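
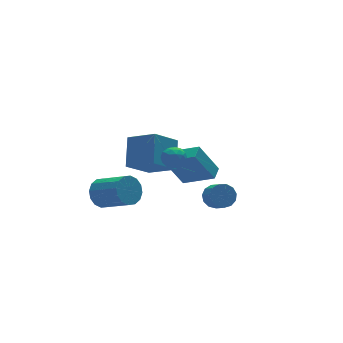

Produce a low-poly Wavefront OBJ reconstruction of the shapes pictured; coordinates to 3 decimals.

v -2.231 2.26 -1.744
v -1.353 0.857 -0.94
v -3.759 1.991 -0.547
v -2.881 0.587 0.257
v -1.439 3.493 -0.457
v -0.561 2.089 0.347
v -2.967 3.223 0.74
v -2.089 1.82 1.544
v 1.189 1.04 -4.149
v 1.613 1.417 -3.599
v 1.574 0.557 -2.98
v 1.151 0.18 -3.531
v 1.185 1.501 -3.508
v 1.146 0.641 -2.889
v 0.759 1.44 -3.621
v 0.72 0.579 -3.002
v 0.47 1.251 -3.901
v 0.431 0.391 -3.283
v 0.409 0.995 -4.261
v 0.37 0.135 -3.642
v 0.596 0.754 -4.584
v 0.557 -0.106 -3.966
v 0.971 0.603 -4.77
v 0.932 -0.257 -4.152
v 1.416 0.592 -4.759
v 1.377 -0.269 -4.141
v 1.789 0.722 -4.554
v 1.75 -0.138 -3.936
v 1.971 0.953 -4.22
v 1.933 0.093 -3.602
v 1.906 1.212 -3.864
v 1.867 0.352 -3.246
v -3.407 -2.284 3.146
v -3.016 -2.852 3.219
v -4.304 -2.928 2.941
v -3.913 -3.496 3.014
v -4.055 -3.1 3.565
v -3.501 -2.702 3.692
v -3.819 -3.078 2.468
v -3.265 -2.68 2.595
v -3.271 -3.343 2.8
v -3.416 -3.357 3.478
v -3.904 -2.423 2.682
v -4.049 -2.437 3.36
v -3.133 -2.512 3.201
v -4.187 -3.268 2.959
v -4.271 -3.035 3.284
v -4.041 -3.37 3.326
v -3.418 -2.423 3.479
v -3.188 -2.757 3.522
v -3.799 -2.903 3.725
v -4.132 -3.023 2.638
v -3.902 -3.357 2.681
v -3.279 -2.41 2.834
v -3.049 -2.745 2.876
v -3.521 -2.877 2.435
v -3.053 -3.134 2.997
v -3.58 -3.513 2.876
v -3.525 -3.267 2.555
v -3.199 -3.033 2.63
v -3.138 -3.142 3.396
v -3.665 -3.521 3.275
v -3.749 -3.288 3.599
v -3.423 -3.054 3.674
v -3.288 -3.431 3.149
v -3.655 -2.259 2.885
v -4.182 -2.638 2.764
v -3.897 -2.726 2.486
v -3.571 -2.492 2.561
v -3.74 -2.267 3.284
v -4.267 -2.646 3.163
v -4.121 -2.747 3.53
v -3.795 -2.513 3.605
v -4.032 -2.349 3.011
v 0.216 2.843 -3.84
v -0.793 3.241 -1.949
v 0.839 3.444 -3.634
v -0.17 3.842 -1.743
v 1.33 1.378 -2.937
v 0.321 1.776 -1.046
v 1.953 1.979 -2.731
v 0.944 2.377 -0.84
v -3.876 4.526 -4.234
v -3.127 5.068 -3.909
v -2.355 3.395 -2.901
v -3.104 2.854 -3.226
v -3.487 5.116 -3.555
v -2.715 3.443 -2.547
v -3.951 5.005 -3.382
v -3.179 3.333 -2.374
v -4.395 4.766 -3.438
v -3.623 3.094 -2.43
v -4.7 4.463 -3.707
v -3.928 2.791 -2.699
v -4.784 4.177 -4.117
v -4.012 2.505 -3.109
v -4.625 3.985 -4.559
v -3.853 2.312 -3.551
v -4.265 3.937 -4.913
v -3.493 2.264 -3.905
v -3.801 4.047 -5.086
v -3.029 2.375 -4.078
v -3.357 4.286 -5.03
v -2.585 2.614 -4.022
v -3.052 4.589 -4.761
v -2.28 2.917 -3.753
v -2.968 4.875 -4.351
v -2.196 3.203 -3.343
f 2 4 1
f 5 2 1
f 1 4 3
f 3 5 1
f 2 8 4
f 6 2 5
f 6 8 2
f 4 8 3
f 7 5 3
f 3 8 7
f 7 6 5
f 8 6 7
f 10 9 13
f 10 13 11
f 11 13 14
f 11 14 12
f 13 9 15
f 13 15 14
f 14 15 16
f 14 16 12
f 15 9 17
f 15 17 16
f 16 17 18
f 16 18 12
f 17 9 19
f 17 19 18
f 18 19 20
f 18 20 12
f 19 9 21
f 19 21 20
f 20 21 22
f 20 22 12
f 21 9 23
f 21 23 22
f 22 23 24
f 22 24 12
f 23 9 25
f 23 25 24
f 24 25 26
f 24 26 12
f 25 9 27
f 25 27 26
f 26 27 28
f 26 28 12
f 27 9 29
f 27 29 28
f 28 29 30
f 28 30 12
f 29 9 31
f 29 31 30
f 30 31 32
f 30 32 12
f 31 9 10
f 31 10 32
f 32 10 11
f 32 11 12
f 33 70 49
f 70 44 73
f 49 73 38
f 70 73 49
f 33 49 45
f 49 38 50
f 45 50 34
f 49 50 45
f 33 45 54
f 45 34 55
f 54 55 40
f 45 55 54
f 33 54 66
f 54 40 69
f 66 69 43
f 54 69 66
f 33 66 70
f 66 43 74
f 70 74 44
f 66 74 70
f 34 50 61
f 50 38 64
f 61 64 42
f 50 64 61
f 38 73 51
f 73 44 72
f 51 72 37
f 73 72 51
f 44 74 71
f 74 43 67
f 71 67 35
f 74 67 71
f 43 69 68
f 69 40 56
f 68 56 39
f 69 56 68
f 40 55 60
f 55 34 57
f 60 57 41
f 55 57 60
f 36 62 48
f 62 42 63
f 48 63 37
f 62 63 48
f 36 48 46
f 48 37 47
f 46 47 35
f 48 47 46
f 36 46 53
f 46 35 52
f 53 52 39
f 46 52 53
f 36 53 58
f 53 39 59
f 58 59 41
f 53 59 58
f 36 58 62
f 58 41 65
f 62 65 42
f 58 65 62
f 37 63 51
f 63 42 64
f 51 64 38
f 63 64 51
f 35 47 71
f 47 37 72
f 71 72 44
f 47 72 71
f 39 52 68
f 52 35 67
f 68 67 43
f 52 67 68
f 41 59 60
f 59 39 56
f 60 56 40
f 59 56 60
f 42 65 61
f 65 41 57
f 61 57 34
f 65 57 61
f 76 78 75
f 79 76 75
f 75 78 77
f 77 79 75
f 76 82 78
f 80 76 79
f 80 82 76
f 78 82 77
f 81 79 77
f 77 82 81
f 81 80 79
f 82 80 81
f 84 83 87
f 84 87 85
f 85 87 88
f 85 88 86
f 87 83 89
f 87 89 88
f 88 89 90
f 88 90 86
f 89 83 91
f 89 91 90
f 90 91 92
f 90 92 86
f 91 83 93
f 91 93 92
f 92 93 94
f 92 94 86
f 93 83 95
f 93 95 94
f 94 95 96
f 94 96 86
f 95 83 97
f 95 97 96
f 96 97 98
f 96 98 86
f 97 83 99
f 97 99 98
f 98 99 100
f 98 100 86
f 99 83 101
f 99 101 100
f 100 101 102
f 100 102 86
f 101 83 103
f 101 103 102
f 102 103 104
f 102 104 86
f 103 83 105
f 103 105 104
f 104 105 106
f 104 106 86
f 105 83 107
f 105 107 106
f 106 107 108
f 106 108 86
f 107 83 84
f 107 84 108
f 108 84 85
f 108 85 86



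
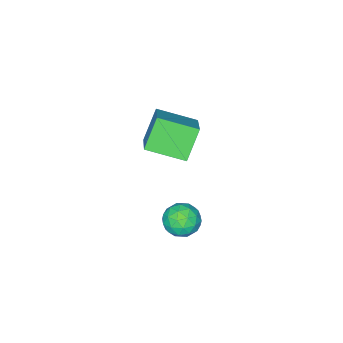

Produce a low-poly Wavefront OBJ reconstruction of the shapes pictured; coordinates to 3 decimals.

v 1.99 -1.662 -1.722
v 2.581 -1.511 -2.346
v 1.899 -3.009 -2.134
v 2.49 -2.858 -2.758
v 2.729 -2.849 -1.919
v 2.786 -2.016 -1.664
v 1.694 -2.504 -2.816
v 1.751 -1.671 -2.561
v 2.398 -2.031 -3.022
v 3.038 -2.244 -2.468
v 1.442 -2.276 -2.012
v 2.082 -2.489 -1.458
v 2.294 -1.468 -1.998
v 2.186 -3.052 -2.482
v 2.327 -3.046 -1.989
v 2.674 -2.958 -2.356
v 2.414 -1.765 -1.597
v 2.761 -1.676 -1.964
v 2.848 -2.463 -1.713
v 1.719 -2.844 -2.516
v 2.066 -2.755 -2.883
v 1.806 -1.562 -2.124
v 2.153 -1.474 -2.491
v 1.632 -2.057 -2.767
v 2.534 -1.685 -2.762
v 2.48 -2.477 -3.004
v 2.012 -2.269 -3.038
v 2.045 -1.78 -2.888
v 2.91 -1.81 -2.436
v 2.856 -2.602 -2.679
v 2.997 -2.597 -2.185
v 3.03 -2.107 -2.036
v 2.802 -2.116 -2.834
v 1.624 -1.918 -1.801
v 1.57 -2.71 -2.044
v 1.45 -2.413 -2.444
v 1.483 -1.923 -2.295
v 2 -2.043 -1.476
v 1.946 -2.835 -1.718
v 2.435 -2.74 -1.592
v 2.468 -2.251 -1.442
v 1.678 -2.404 -1.646
v 1.081 -3.192 0.977
v 0.136 -3.387 2.266
v 2.228 -2.006 1.997
v 1.283 -2.201 3.286
v 2.077 -4.599 1.494
v 1.132 -4.794 2.783
v 3.224 -3.413 2.514
v 2.279 -3.608 3.803
f 1 38 17
f 38 12 41
f 17 41 6
f 38 41 17
f 1 17 13
f 17 6 18
f 13 18 2
f 17 18 13
f 1 13 22
f 13 2 23
f 22 23 8
f 13 23 22
f 1 22 34
f 22 8 37
f 34 37 11
f 22 37 34
f 1 34 38
f 34 11 42
f 38 42 12
f 34 42 38
f 2 18 29
f 18 6 32
f 29 32 10
f 18 32 29
f 6 41 19
f 41 12 40
f 19 40 5
f 41 40 19
f 12 42 39
f 42 11 35
f 39 35 3
f 42 35 39
f 11 37 36
f 37 8 24
f 36 24 7
f 37 24 36
f 8 23 28
f 23 2 25
f 28 25 9
f 23 25 28
f 4 30 16
f 30 10 31
f 16 31 5
f 30 31 16
f 4 16 14
f 16 5 15
f 14 15 3
f 16 15 14
f 4 14 21
f 14 3 20
f 21 20 7
f 14 20 21
f 4 21 26
f 21 7 27
f 26 27 9
f 21 27 26
f 4 26 30
f 26 9 33
f 30 33 10
f 26 33 30
f 5 31 19
f 31 10 32
f 19 32 6
f 31 32 19
f 3 15 39
f 15 5 40
f 39 40 12
f 15 40 39
f 7 20 36
f 20 3 35
f 36 35 11
f 20 35 36
f 9 27 28
f 27 7 24
f 28 24 8
f 27 24 28
f 10 33 29
f 33 9 25
f 29 25 2
f 33 25 29
f 44 46 43
f 47 44 43
f 43 46 45
f 45 47 43
f 44 50 46
f 48 44 47
f 48 50 44
f 46 50 45
f 49 47 45
f 45 50 49
f 49 48 47
f 50 48 49



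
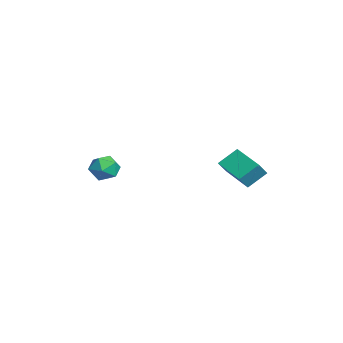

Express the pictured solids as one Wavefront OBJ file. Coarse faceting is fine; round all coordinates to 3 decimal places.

v -0.793 1.365 -0.478
v -0.971 2.267 0.246
v -1.243 1.848 -1.189
v -1.421 2.75 -0.465
v 0.621 2.01 -0.935
v 0.443 2.912 -0.211
v 0.171 2.493 -1.646
v -0.007 3.395 -0.922
v -3.565 -2.513 -1.514
v -3.017 -2.819 -1.002
v -3.843 -3.721 -1.938
v -3.295 -4.027 -1.426
v -3.978 -3.699 -1.141
v -3.806 -2.952 -0.878
v -3.054 -3.588 -2.062
v -2.882 -2.841 -1.799
v -2.702 -3.483 -1.34
v -3.273 -3.552 -0.771
v -3.587 -2.988 -2.169
v -4.158 -3.057 -1.6
f 2 4 1
f 5 2 1
f 1 4 3
f 3 5 1
f 2 8 4
f 6 2 5
f 6 8 2
f 4 8 3
f 7 5 3
f 3 8 7
f 7 6 5
f 8 6 7
f 9 20 14
f 9 14 10
f 9 10 16
f 9 16 19
f 9 19 20
f 10 14 18
f 14 20 13
f 20 19 11
f 19 16 15
f 16 10 17
f 12 18 13
f 12 13 11
f 12 11 15
f 12 15 17
f 12 17 18
f 13 18 14
f 11 13 20
f 15 11 19
f 17 15 16
f 18 17 10



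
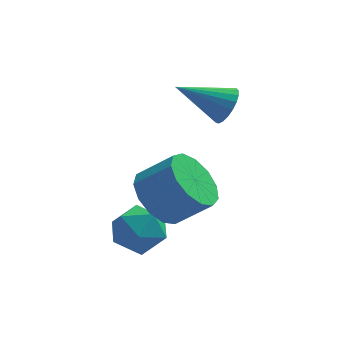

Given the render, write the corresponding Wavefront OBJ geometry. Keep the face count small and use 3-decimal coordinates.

v -0.318 2.465 3.436
v -0.076 2.757 3.888
v -1.582 2.415 4.144
v -0.162 2.94 3.748
v -0.274 3.041 3.555
v -0.394 3.042 3.341
v -0.5 2.943 3.143
v -0.576 2.761 2.996
v -0.606 2.529 2.925
v -0.587 2.285 2.943
v -0.521 2.072 3.046
v -0.42 1.927 3.216
v -0.301 1.875 3.424
v -0.186 1.925 3.635
v -0.093 2.068 3.811
v -0.039 2.28 3.922
v -0.033 2.524 3.949
v -2.455 0.536 0.49
v -2.011 -0.009 0.156
v -2.869 -0.311 1.324
v -2.425 -0.856 0.99
v -2.094 -0.273 1.384
v -1.838 0.251 0.869
v -3.042 -0.571 0.611
v -2.786 -0.047 0.096
v -2.373 -0.693 0.231
v -1.788 -0.509 0.709
v -3.092 0.189 0.771
v -2.507 0.373 1.249
v -2.002 0.286 1.563
v -1.586 -0.215 0.986
v -0.702 -0.348 1.741
v -1.118 0.154 2.317
v -1.442 0.245 0.899
v -0.557 0.112 1.653
v -1.475 0.719 1.022
v -0.591 0.586 1.776
v -1.676 1.055 1.316
v -0.792 0.922 2.071
v -1.981 1.147 1.689
v -1.097 1.014 2.444
v -2.292 0.966 2.022
v -1.408 0.833 2.777
v -2.511 0.569 2.209
v -1.627 0.436 2.964
v -2.569 0.083 2.191
v -1.684 -0.05 2.945
v -2.446 -0.339 1.973
v -1.562 -0.472 2.728
v -2.183 -0.562 1.625
v -1.299 -0.695 2.38
v -1.862 -0.516 1.257
v -0.978 -0.649 2.012
f 2 1 4
f 2 4 3
f 4 1 5
f 4 5 3
f 5 1 6
f 5 6 3
f 6 1 7
f 6 7 3
f 7 1 8
f 7 8 3
f 8 1 9
f 8 9 3
f 9 1 10
f 9 10 3
f 10 1 11
f 10 11 3
f 11 1 12
f 11 12 3
f 12 1 13
f 12 13 3
f 13 1 14
f 13 14 3
f 14 1 15
f 14 15 3
f 15 1 16
f 15 16 3
f 16 1 17
f 16 17 3
f 17 1 2
f 17 2 3
f 18 29 23
f 18 23 19
f 18 19 25
f 18 25 28
f 18 28 29
f 19 23 27
f 23 29 22
f 29 28 20
f 28 25 24
f 25 19 26
f 21 27 22
f 21 22 20
f 21 20 24
f 21 24 26
f 21 26 27
f 22 27 23
f 20 22 29
f 24 20 28
f 26 24 25
f 27 26 19
f 31 30 34
f 31 34 32
f 32 34 35
f 32 35 33
f 34 30 36
f 34 36 35
f 35 36 37
f 35 37 33
f 36 30 38
f 36 38 37
f 37 38 39
f 37 39 33
f 38 30 40
f 38 40 39
f 39 40 41
f 39 41 33
f 40 30 42
f 40 42 41
f 41 42 43
f 41 43 33
f 42 30 44
f 42 44 43
f 43 44 45
f 43 45 33
f 44 30 46
f 44 46 45
f 45 46 47
f 45 47 33
f 46 30 48
f 46 48 47
f 47 48 49
f 47 49 33
f 48 30 50
f 48 50 49
f 49 50 51
f 49 51 33
f 50 30 52
f 50 52 51
f 51 52 53
f 51 53 33
f 52 30 31
f 52 31 53
f 53 31 32
f 53 32 33



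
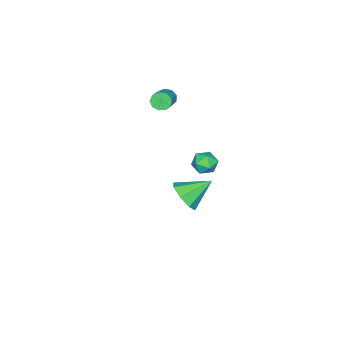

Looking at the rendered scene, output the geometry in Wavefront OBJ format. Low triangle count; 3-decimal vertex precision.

v -3.439 0.074 -3.017
v -2.719 0.014 -3.083
v -3.561 -1.054 -3.317
v -2.841 -1.114 -3.383
v -3.139 -1.023 -2.727
v -3.064 -0.325 -2.542
v -3.216 -0.715 -3.858
v -3.141 -0.017 -3.673
v -2.582 -0.473 -3.603
v -2.533 -0.664 -2.904
v -3.747 -0.376 -3.496
v -3.698 -0.567 -2.797
v -3.697 -3.074 0.229
v -3.392 -3.376 -0.099
v -2.217 -2.928 0.583
v -2.523 -2.626 0.911
v -3.437 -3.038 -0.243
v -2.262 -2.59 0.439
v -3.603 -2.718 -0.166
v -2.429 -2.27 0.516
v -3.814 -2.564 0.095
v -2.64 -2.116 0.778
v -3.97 -2.649 0.419
v -2.796 -2.201 1.102
v -3.998 -2.932 0.654
v -2.824 -2.484 1.336
v -3.886 -3.282 0.69
v -2.711 -2.834 1.372
v -3.685 -3.535 0.51
v -2.51 -3.087 1.192
v -3.49 -3.572 0.199
v -2.315 -3.124 0.881
v 3.15 2.193 0.071
v 3.821 2.406 0.599
v 2.23 3.067 0.889
v 3.759 2.828 0.078
v 3.34 2.878 -0.447
v 2.81 2.526 -0.669
v 2.479 1.979 -0.456
v 2.542 1.558 0.065
v 2.96 1.508 0.59
v 3.491 1.859 0.811
f 1 12 6
f 1 6 2
f 1 2 8
f 1 8 11
f 1 11 12
f 2 6 10
f 6 12 5
f 12 11 3
f 11 8 7
f 8 2 9
f 4 10 5
f 4 5 3
f 4 3 7
f 4 7 9
f 4 9 10
f 5 10 6
f 3 5 12
f 7 3 11
f 9 7 8
f 10 9 2
f 14 13 17
f 14 17 15
f 15 17 18
f 15 18 16
f 17 13 19
f 17 19 18
f 18 19 20
f 18 20 16
f 19 13 21
f 19 21 20
f 20 21 22
f 20 22 16
f 21 13 23
f 21 23 22
f 22 23 24
f 22 24 16
f 23 13 25
f 23 25 24
f 24 25 26
f 24 26 16
f 25 13 27
f 25 27 26
f 26 27 28
f 26 28 16
f 27 13 29
f 27 29 28
f 28 29 30
f 28 30 16
f 29 13 31
f 29 31 30
f 30 31 32
f 30 32 16
f 31 13 14
f 31 14 32
f 32 14 15
f 32 15 16
f 34 33 36
f 34 36 35
f 36 33 37
f 36 37 35
f 37 33 38
f 37 38 35
f 38 33 39
f 38 39 35
f 39 33 40
f 39 40 35
f 40 33 41
f 40 41 35
f 41 33 42
f 41 42 35
f 42 33 34
f 42 34 35



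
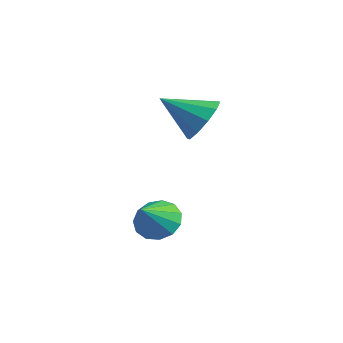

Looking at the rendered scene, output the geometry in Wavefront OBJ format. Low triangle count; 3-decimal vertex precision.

v -0.167 4.099 3.028
v 0.656 3.713 3.368
v -1.073 2.981 3.952
v 0.491 4.153 3.739
v 0.075 4.573 3.839
v -0.434 4.812 3.629
v -0.84 4.778 3.189
v -0.989 4.485 2.688
v -0.824 4.044 2.317
v -0.408 3.624 2.217
v 0.1 3.386 2.427
v 0.507 3.419 2.867
v 0.275 2.031 -0.829
v 0.752 2.643 -0.482
v 0.825 1.049 0.149
v 0.336 2.646 -0.245
v -0.099 2.453 -0.194
v -0.416 2.127 -0.344
v -0.513 1.77 -0.648
v -0.36 1.495 -1.009
v -0.005 1.391 -1.313
v 0.439 1.49 -1.464
v 0.831 1.76 -1.412
v 1.047 2.116 -1.176
v 1.017 2.446 -0.829
f 2 1 4
f 2 4 3
f 4 1 5
f 4 5 3
f 5 1 6
f 5 6 3
f 6 1 7
f 6 7 3
f 7 1 8
f 7 8 3
f 8 1 9
f 8 9 3
f 9 1 10
f 9 10 3
f 10 1 11
f 10 11 3
f 11 1 12
f 11 12 3
f 12 1 2
f 12 2 3
f 14 13 16
f 14 16 15
f 16 13 17
f 16 17 15
f 17 13 18
f 17 18 15
f 18 13 19
f 18 19 15
f 19 13 20
f 19 20 15
f 20 13 21
f 20 21 15
f 21 13 22
f 21 22 15
f 22 13 23
f 22 23 15
f 23 13 24
f 23 24 15
f 24 13 25
f 24 25 15
f 25 13 14
f 25 14 15



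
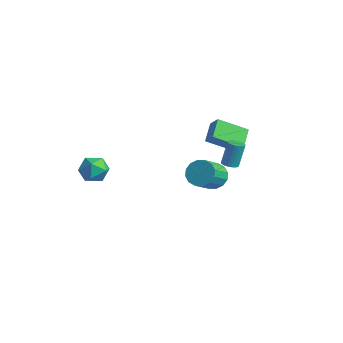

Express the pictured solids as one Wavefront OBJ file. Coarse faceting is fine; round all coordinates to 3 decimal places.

v -1.3 3.276 -4.052
v -0.384 3.652 -4.043
v 0.176 2.259 -2.979
v -0.74 1.884 -2.988
v -0.619 3.865 -3.641
v -0.058 2.472 -2.576
v -1.036 3.92 -3.348
v -0.476 2.528 -2.284
v -1.524 3.803 -3.245
v -0.964 2.411 -2.18
v -1.952 3.545 -3.357
v -1.392 2.153 -2.293
v -2.205 3.215 -3.656
v -1.645 1.822 -2.592
v -2.216 2.901 -4.061
v -1.656 1.508 -2.997
v -1.982 2.688 -4.464
v -1.421 1.295 -3.399
v -1.564 2.632 -4.756
v -1.004 1.24 -3.692
v -1.076 2.749 -4.86
v -0.516 1.357 -3.795
v -0.648 3.007 -4.747
v -0.088 1.615 -3.683
v -0.395 3.338 -4.448
v 0.165 1.945 -3.384
v -0.19 4.126 -1.625
v -1.116 2.522 -0.635
v -1.014 5.093 -0.829
v -1.94 3.489 0.161
v 0.52 4.151 -0.921
v -0.406 2.547 0.069
v -0.304 5.118 -0.125
v -1.23 3.514 0.865
v 2.319 1.787 -0.653
v 2.727 2.114 -0.744
v 2.689 2.599 0.822
v 2.281 2.273 0.913
v 2.566 2.237 -0.786
v 2.528 2.722 0.78
v 2.368 2.292 -0.808
v 2.33 2.777 0.758
v 2.162 2.27 -0.806
v 2.124 2.755 0.76
v 1.98 2.174 -0.781
v 1.943 2.66 0.785
v 1.85 2.02 -0.737
v 1.812 2.505 0.83
v 1.791 1.83 -0.679
v 1.753 2.316 0.887
v 1.813 1.634 -0.618
v 1.775 2.119 0.948
v 1.911 1.461 -0.562
v 1.873 1.946 1.004
v 2.072 1.338 -0.52
v 2.034 1.823 1.046
v 2.27 1.283 -0.498
v 2.232 1.768 1.068
v 2.476 1.305 -0.5
v 2.438 1.79 1.066
v 2.657 1.4 -0.525
v 2.62 1.886 1.041
v 2.788 1.555 -0.57
v 2.75 2.04 0.997
v 2.847 1.744 -0.627
v 2.809 2.23 0.939
v 2.825 1.941 -0.688
v 2.787 2.426 0.878
v -3.48 -3.193 -1.296
v -2.64 -3.482 -1.839
v -4.46 -4.078 -2.341
v -3.62 -4.367 -2.884
v -3.767 -4.731 -1.92
v -3.161 -4.184 -1.274
v -3.939 -3.376 -2.906
v -3.333 -2.829 -2.26
v -2.924 -3.595 -2.834
v -2.818 -4.432 -2.225
v -4.282 -3.128 -1.955
v -4.176 -3.965 -1.346
f 2 1 5
f 2 5 3
f 3 5 6
f 3 6 4
f 5 1 7
f 5 7 6
f 6 7 8
f 6 8 4
f 7 1 9
f 7 9 8
f 8 9 10
f 8 10 4
f 9 1 11
f 9 11 10
f 10 11 12
f 10 12 4
f 11 1 13
f 11 13 12
f 12 13 14
f 12 14 4
f 13 1 15
f 13 15 14
f 14 15 16
f 14 16 4
f 15 1 17
f 15 17 16
f 16 17 18
f 16 18 4
f 17 1 19
f 17 19 18
f 18 19 20
f 18 20 4
f 19 1 21
f 19 21 20
f 20 21 22
f 20 22 4
f 21 1 23
f 21 23 22
f 22 23 24
f 22 24 4
f 23 1 25
f 23 25 24
f 24 25 26
f 24 26 4
f 25 1 2
f 25 2 26
f 26 2 3
f 26 3 4
f 28 30 27
f 31 28 27
f 27 30 29
f 29 31 27
f 28 34 30
f 32 28 31
f 32 34 28
f 30 34 29
f 33 31 29
f 29 34 33
f 33 32 31
f 34 32 33
f 36 35 39
f 36 39 37
f 37 39 40
f 37 40 38
f 39 35 41
f 39 41 40
f 40 41 42
f 40 42 38
f 41 35 43
f 41 43 42
f 42 43 44
f 42 44 38
f 43 35 45
f 43 45 44
f 44 45 46
f 44 46 38
f 45 35 47
f 45 47 46
f 46 47 48
f 46 48 38
f 47 35 49
f 47 49 48
f 48 49 50
f 48 50 38
f 49 35 51
f 49 51 50
f 50 51 52
f 50 52 38
f 51 35 53
f 51 53 52
f 52 53 54
f 52 54 38
f 53 35 55
f 53 55 54
f 54 55 56
f 54 56 38
f 55 35 57
f 55 57 56
f 56 57 58
f 56 58 38
f 57 35 59
f 57 59 58
f 58 59 60
f 58 60 38
f 59 35 61
f 59 61 60
f 60 61 62
f 60 62 38
f 61 35 63
f 61 63 62
f 62 63 64
f 62 64 38
f 63 35 65
f 63 65 64
f 64 65 66
f 64 66 38
f 65 35 67
f 65 67 66
f 66 67 68
f 66 68 38
f 67 35 36
f 67 36 68
f 68 36 37
f 68 37 38
f 69 80 74
f 69 74 70
f 69 70 76
f 69 76 79
f 69 79 80
f 70 74 78
f 74 80 73
f 80 79 71
f 79 76 75
f 76 70 77
f 72 78 73
f 72 73 71
f 72 71 75
f 72 75 77
f 72 77 78
f 73 78 74
f 71 73 80
f 75 71 79
f 77 75 76
f 78 77 70



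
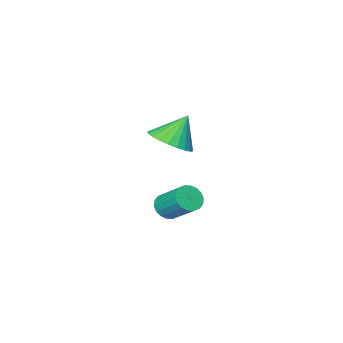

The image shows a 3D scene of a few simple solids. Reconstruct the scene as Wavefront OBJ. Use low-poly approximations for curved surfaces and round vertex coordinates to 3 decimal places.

v -1.398 -1.946 -0.513
v -0.582 -2.326 0.027
v -2.202 -1.814 0.793
v -0.503 -1.924 0.035
v -0.56 -1.526 -0.04
v -0.745 -1.191 -0.188
v -1.029 -0.972 -0.385
v -1.369 -0.9 -0.602
v -1.714 -0.988 -0.805
v -2.01 -1.222 -0.964
v -2.214 -1.566 -1.054
v -2.293 -1.968 -1.062
v -2.236 -2.367 -0.986
v -2.051 -2.701 -0.839
v -1.767 -2.921 -0.642
v -1.427 -2.992 -0.425
v -1.082 -2.904 -0.222
v -0.785 -2.67 -0.063
v 1.531 1.976 -1.623
v 2.056 2.221 -1.869
v 1.935 3.43 -0.923
v 1.409 3.184 -0.677
v 1.855 2.328 -2.032
v 1.733 3.537 -1.086
v 1.59 2.366 -2.114
v 1.468 3.575 -1.168
v 1.313 2.326 -2.099
v 1.191 3.535 -1.153
v 1.079 2.217 -1.99
v 0.957 3.426 -1.043
v 0.934 2.06 -1.808
v 0.813 3.269 -0.861
v 0.908 1.886 -1.589
v 0.786 3.095 -0.643
v 1.005 1.73 -1.377
v 0.884 2.939 -0.431
v 1.207 1.623 -1.214
v 1.085 2.832 -0.268
v 1.472 1.585 -1.132
v 1.35 2.794 -0.186
v 1.749 1.625 -1.147
v 1.627 2.834 -0.201
v 1.983 1.734 -1.257
v 1.861 2.943 -0.31
v 2.127 1.891 -1.439
v 2.006 3.1 -0.492
v 2.154 2.065 -1.657
v 2.032 3.274 -0.711
f 2 1 4
f 2 4 3
f 4 1 5
f 4 5 3
f 5 1 6
f 5 6 3
f 6 1 7
f 6 7 3
f 7 1 8
f 7 8 3
f 8 1 9
f 8 9 3
f 9 1 10
f 9 10 3
f 10 1 11
f 10 11 3
f 11 1 12
f 11 12 3
f 12 1 13
f 12 13 3
f 13 1 14
f 13 14 3
f 14 1 15
f 14 15 3
f 15 1 16
f 15 16 3
f 16 1 17
f 16 17 3
f 17 1 18
f 17 18 3
f 18 1 2
f 18 2 3
f 20 19 23
f 20 23 21
f 21 23 24
f 21 24 22
f 23 19 25
f 23 25 24
f 24 25 26
f 24 26 22
f 25 19 27
f 25 27 26
f 26 27 28
f 26 28 22
f 27 19 29
f 27 29 28
f 28 29 30
f 28 30 22
f 29 19 31
f 29 31 30
f 30 31 32
f 30 32 22
f 31 19 33
f 31 33 32
f 32 33 34
f 32 34 22
f 33 19 35
f 33 35 34
f 34 35 36
f 34 36 22
f 35 19 37
f 35 37 36
f 36 37 38
f 36 38 22
f 37 19 39
f 37 39 38
f 38 39 40
f 38 40 22
f 39 19 41
f 39 41 40
f 40 41 42
f 40 42 22
f 41 19 43
f 41 43 42
f 42 43 44
f 42 44 22
f 43 19 45
f 43 45 44
f 44 45 46
f 44 46 22
f 45 19 47
f 45 47 46
f 46 47 48
f 46 48 22
f 47 19 20
f 47 20 48
f 48 20 21
f 48 21 22



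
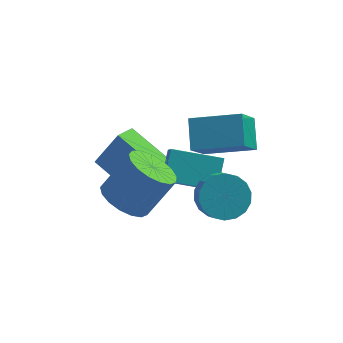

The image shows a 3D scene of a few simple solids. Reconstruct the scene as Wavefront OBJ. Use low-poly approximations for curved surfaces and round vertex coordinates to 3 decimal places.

v -4.988 2.921 -1.565
v -4.018 3.087 0.013
v -4.381 3.768 -2.028
v -3.41 3.933 -0.45
v -3.53 1.467 -2.31
v -2.559 1.632 -0.732
v -2.922 2.313 -2.773
v -1.952 2.479 -1.195
v -2.318 0.808 -0.702
v -1.958 1.912 0.199
v -2.407 1.449 -1.451
v -2.047 2.553 -0.55
v -0.233 0.527 -1.19
v 0.127 1.631 -0.289
v -0.322 1.168 -1.939
v 0.038 2.272 -1.038
v -1.339 0.134 2.015
v -1.334 1.314 2.841
v -0.741 1.019 0.745
v -0.735 2.199 1.57
v 0.675 -0.319 2.65
v 0.681 0.861 3.475
v 1.274 0.566 1.379
v 1.279 1.746 2.205
v -0.203 -0.18 -0.766
v 0.82 0.004 -0.749
v 0.947 -0.776 0.044
v -0.077 -0.96 0.026
v 0.657 0.3 -0.432
v 0.784 -0.481 0.361
v 0.323 0.5 -0.181
v 0.45 -0.281 0.612
v -0.115 0.566 -0.047
v 0.012 -0.215 0.746
v -0.57 0.484 -0.055
v -0.443 -0.297 0.738
v -0.953 0.271 -0.203
v -0.826 -0.51 0.59
v -1.187 -0.032 -0.464
v -1.061 -0.813 0.329
v -1.227 -0.364 -0.784
v -1.1 -1.144 0.009
v -1.064 -0.659 -1.101
v -0.937 -1.44 -0.308
v -0.73 -0.859 -1.352
v -0.603 -1.64 -0.559
v -0.292 -0.925 -1.486
v -0.165 -1.706 -0.693
v 0.163 -0.843 -1.478
v 0.29 -1.624 -0.685
v 0.546 -0.63 -1.33
v 0.673 -1.411 -0.537
v 0.781 -0.327 -1.069
v 0.907 -1.108 -0.276
v -3.971 -1.546 0.822
v -3.236 -1.104 0.149
v -2.114 -0.633 1.686
v -2.849 -1.074 2.358
v -3.556 -0.708 0.262
v -2.434 -0.237 1.798
v -3.971 -0.503 0.503
v -2.849 -0.032 2.039
v -4.387 -0.538 0.816
v -3.264 -0.067 2.353
v -4.707 -0.803 1.132
v -3.584 -0.332 2.668
v -4.858 -1.239 1.376
v -3.736 -0.768 2.912
v -4.807 -1.744 1.493
v -3.684 -1.273 3.029
v -4.564 -2.205 1.457
v -3.441 -1.733 2.993
v -4.185 -2.514 1.275
v -3.062 -2.043 2.811
v -3.757 -2.601 0.989
v -2.635 -2.13 2.525
v -3.378 -2.447 0.665
v -2.256 -1.976 2.201
v -3.136 -2.086 0.377
v -2.013 -1.615 1.913
v -3.084 -1.601 0.191
v -1.962 -1.13 1.727
f 2 4 1
f 5 2 1
f 1 4 3
f 3 5 1
f 2 8 4
f 6 2 5
f 6 8 2
f 4 8 3
f 7 5 3
f 3 8 7
f 7 6 5
f 8 6 7
f 10 12 9
f 13 10 9
f 9 12 11
f 11 13 9
f 10 16 12
f 14 10 13
f 14 16 10
f 12 16 11
f 15 13 11
f 11 16 15
f 15 14 13
f 16 14 15
f 18 20 17
f 21 18 17
f 17 20 19
f 19 21 17
f 18 24 20
f 22 18 21
f 22 24 18
f 20 24 19
f 23 21 19
f 19 24 23
f 23 22 21
f 24 22 23
f 26 25 29
f 26 29 27
f 27 29 30
f 27 30 28
f 29 25 31
f 29 31 30
f 30 31 32
f 30 32 28
f 31 25 33
f 31 33 32
f 32 33 34
f 32 34 28
f 33 25 35
f 33 35 34
f 34 35 36
f 34 36 28
f 35 25 37
f 35 37 36
f 36 37 38
f 36 38 28
f 37 25 39
f 37 39 38
f 38 39 40
f 38 40 28
f 39 25 41
f 39 41 40
f 40 41 42
f 40 42 28
f 41 25 43
f 41 43 42
f 42 43 44
f 42 44 28
f 43 25 45
f 43 45 44
f 44 45 46
f 44 46 28
f 45 25 47
f 45 47 46
f 46 47 48
f 46 48 28
f 47 25 49
f 47 49 48
f 48 49 50
f 48 50 28
f 49 25 51
f 49 51 50
f 50 51 52
f 50 52 28
f 51 25 53
f 51 53 52
f 52 53 54
f 52 54 28
f 53 25 26
f 53 26 54
f 54 26 27
f 54 27 28
f 56 55 59
f 56 59 57
f 57 59 60
f 57 60 58
f 59 55 61
f 59 61 60
f 60 61 62
f 60 62 58
f 61 55 63
f 61 63 62
f 62 63 64
f 62 64 58
f 63 55 65
f 63 65 64
f 64 65 66
f 64 66 58
f 65 55 67
f 65 67 66
f 66 67 68
f 66 68 58
f 67 55 69
f 67 69 68
f 68 69 70
f 68 70 58
f 69 55 71
f 69 71 70
f 70 71 72
f 70 72 58
f 71 55 73
f 71 73 72
f 72 73 74
f 72 74 58
f 73 55 75
f 73 75 74
f 74 75 76
f 74 76 58
f 75 55 77
f 75 77 76
f 76 77 78
f 76 78 58
f 77 55 79
f 77 79 78
f 78 79 80
f 78 80 58
f 79 55 81
f 79 81 80
f 80 81 82
f 80 82 58
f 81 55 56
f 81 56 82
f 82 56 57
f 82 57 58



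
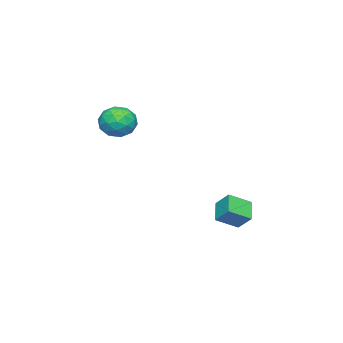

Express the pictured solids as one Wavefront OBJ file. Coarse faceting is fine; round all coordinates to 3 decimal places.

v -4.464 3.411 -2.538
v -3.692 2.644 -1.943
v -4.3 4.132 -1.82
v -3.528 3.364 -1.226
v -3.552 3.836 -3.174
v -2.78 3.068 -2.58
v -3.388 4.556 -2.457
v -2.616 3.789 -1.862
v -3.353 -1.473 3.145
v -2.511 -1.679 2.74
v -4.049 -2.501 2.22
v -3.207 -2.707 1.815
v -3.377 -2.962 2.721
v -2.947 -2.327 3.293
v -3.613 -1.853 1.667
v -3.183 -1.218 2.239
v -2.672 -1.914 1.827
v -2.526 -2.599 2.478
v -4.034 -1.581 2.482
v -3.888 -2.266 3.133
v -2.871 -1.486 3.024
v -3.689 -2.694 1.936
v -3.789 -2.844 2.469
v -3.294 -2.965 2.231
v -3.127 -1.866 3.349
v -2.632 -1.988 3.111
v -3.141 -2.742 3.1
v -3.928 -2.192 1.849
v -3.433 -2.314 1.611
v -3.266 -1.215 2.729
v -2.771 -1.336 2.491
v -3.419 -1.438 1.86
v -2.47 -1.745 2.249
v -2.88 -2.349 1.705
v -3.118 -1.847 1.618
v -2.865 -1.474 1.954
v -2.385 -2.148 2.632
v -2.794 -2.752 2.088
v -2.894 -2.902 2.621
v -2.641 -2.529 2.957
v -2.479 -2.286 2.095
v -3.766 -1.428 2.872
v -4.175 -2.032 2.328
v -3.919 -1.651 2.003
v -3.666 -1.278 2.339
v -3.68 -1.831 3.255
v -4.09 -2.435 2.711
v -3.695 -2.706 3.006
v -3.442 -2.333 3.342
v -4.081 -1.894 2.865
f 2 4 1
f 5 2 1
f 1 4 3
f 3 5 1
f 2 8 4
f 6 2 5
f 6 8 2
f 4 8 3
f 7 5 3
f 3 8 7
f 7 6 5
f 8 6 7
f 9 46 25
f 46 20 49
f 25 49 14
f 46 49 25
f 9 25 21
f 25 14 26
f 21 26 10
f 25 26 21
f 9 21 30
f 21 10 31
f 30 31 16
f 21 31 30
f 9 30 42
f 30 16 45
f 42 45 19
f 30 45 42
f 9 42 46
f 42 19 50
f 46 50 20
f 42 50 46
f 10 26 37
f 26 14 40
f 37 40 18
f 26 40 37
f 14 49 27
f 49 20 48
f 27 48 13
f 49 48 27
f 20 50 47
f 50 19 43
f 47 43 11
f 50 43 47
f 19 45 44
f 45 16 32
f 44 32 15
f 45 32 44
f 16 31 36
f 31 10 33
f 36 33 17
f 31 33 36
f 12 38 24
f 38 18 39
f 24 39 13
f 38 39 24
f 12 24 22
f 24 13 23
f 22 23 11
f 24 23 22
f 12 22 29
f 22 11 28
f 29 28 15
f 22 28 29
f 12 29 34
f 29 15 35
f 34 35 17
f 29 35 34
f 12 34 38
f 34 17 41
f 38 41 18
f 34 41 38
f 13 39 27
f 39 18 40
f 27 40 14
f 39 40 27
f 11 23 47
f 23 13 48
f 47 48 20
f 23 48 47
f 15 28 44
f 28 11 43
f 44 43 19
f 28 43 44
f 17 35 36
f 35 15 32
f 36 32 16
f 35 32 36
f 18 41 37
f 41 17 33
f 37 33 10
f 41 33 37



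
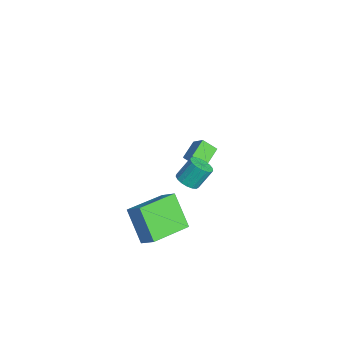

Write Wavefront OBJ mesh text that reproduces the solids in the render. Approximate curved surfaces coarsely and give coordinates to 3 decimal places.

v 2.689 1.65 1.777
v 3.261 1.746 1.771
v 3.163 2.386 2.697
v 2.591 2.29 2.703
v 3.157 1.953 1.617
v 3.059 2.593 2.544
v 2.946 2.09 1.5
v 2.848 2.73 2.426
v 2.676 2.126 1.446
v 2.578 2.766 2.373
v 2.409 2.054 1.468
v 2.311 2.694 2.394
v 2.207 1.888 1.561
v 2.108 2.528 2.487
v 2.114 1.669 1.703
v 2.016 2.308 2.629
v 2.154 1.444 1.862
v 2.055 2.084 2.788
v 2.316 1.267 2.002
v 2.217 1.907 2.928
v 2.563 1.178 2.09
v 2.465 1.818 3.016
v 2.84 1.197 2.106
v 2.741 1.837 3.032
v 3.082 1.319 2.047
v 2.983 1.959 2.973
v 3.234 1.518 1.926
v 3.135 2.158 2.852
v -3.434 2.686 -1.952
v -4.166 3.326 -1.507
v -3.219 3.325 -2.518
v -3.952 3.965 -2.073
v -2.808 2.995 -1.367
v -3.541 3.635 -0.922
v -2.594 3.634 -1.933
v -3.326 4.274 -1.488
v 1.035 1.491 -2.944
v -0.02 1.059 -1.462
v 1.603 1.955 -2.405
v 0.548 1.523 -0.923
v 2.192 -0.283 -2.637
v 1.137 -0.715 -1.155
v 2.76 0.181 -2.098
v 1.705 -0.251 -0.616
f 2 1 5
f 2 5 3
f 3 5 6
f 3 6 4
f 5 1 7
f 5 7 6
f 6 7 8
f 6 8 4
f 7 1 9
f 7 9 8
f 8 9 10
f 8 10 4
f 9 1 11
f 9 11 10
f 10 11 12
f 10 12 4
f 11 1 13
f 11 13 12
f 12 13 14
f 12 14 4
f 13 1 15
f 13 15 14
f 14 15 16
f 14 16 4
f 15 1 17
f 15 17 16
f 16 17 18
f 16 18 4
f 17 1 19
f 17 19 18
f 18 19 20
f 18 20 4
f 19 1 21
f 19 21 20
f 20 21 22
f 20 22 4
f 21 1 23
f 21 23 22
f 22 23 24
f 22 24 4
f 23 1 25
f 23 25 24
f 24 25 26
f 24 26 4
f 25 1 27
f 25 27 26
f 26 27 28
f 26 28 4
f 27 1 2
f 27 2 28
f 28 2 3
f 28 3 4
f 30 32 29
f 33 30 29
f 29 32 31
f 31 33 29
f 30 36 32
f 34 30 33
f 34 36 30
f 32 36 31
f 35 33 31
f 31 36 35
f 35 34 33
f 36 34 35
f 38 40 37
f 41 38 37
f 37 40 39
f 39 41 37
f 38 44 40
f 42 38 41
f 42 44 38
f 40 44 39
f 43 41 39
f 39 44 43
f 43 42 41
f 44 42 43



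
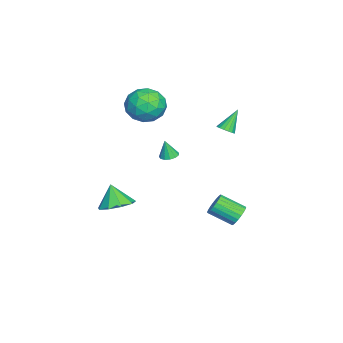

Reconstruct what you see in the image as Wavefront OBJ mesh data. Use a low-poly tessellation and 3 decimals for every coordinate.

v 0.072 0.154 0.687
v 0.429 -0.241 0.594
v 0.108 -0.074 1.793
v 0.591 0.012 0.641
v 0.589 0.31 0.703
v 0.423 0.558 0.759
v 0.145 0.678 0.792
v -0.156 0.632 0.792
v -0.384 0.433 0.759
v -0.467 0.146 0.702
v -0.379 -0.139 0.641
v -0.148 -0.331 0.594
v 0.153 -0.369 0.577
v -0.629 3.824 -4.093
v -0.232 3.519 -4.596
v -0.314 2.151 -3.83
v -0.711 2.456 -3.327
v -0.028 3.613 -4.406
v -0.109 2.245 -3.64
v 0.073 3.744 -4.161
v -0.009 2.376 -3.395
v 0.052 3.889 -3.905
v -0.029 2.521 -3.139
v -0.086 4.022 -3.681
v -0.168 2.654 -2.915
v -0.319 4.122 -3.528
v -0.4 2.754 -2.762
v -0.605 4.17 -3.473
v -0.686 2.801 -2.707
v -0.895 4.158 -3.525
v -0.977 2.79 -2.76
v -1.14 4.088 -3.676
v -1.221 2.72 -2.91
v -1.296 3.973 -3.898
v -1.377 2.605 -3.132
v -1.337 3.832 -4.154
v -1.418 2.464 -3.389
v -1.255 3.689 -4.4
v -1.337 2.321 -3.634
v -1.065 3.57 -4.592
v -1.147 2.202 -3.827
v -0.8 3.495 -4.698
v -0.882 2.127 -3.933
v -0.506 3.477 -4.7
v -0.587 2.109 -3.934
v 2.42 -2.192 -1.947
v 3.242 -1.758 -1.502
v 1.96 -2.608 -0.693
v 2.715 -1.292 -1.541
v 2.05 -1.248 -1.771
v 1.558 -1.645 -2.083
v 1.47 -2.298 -2.331
v 1.827 -2.902 -2.4
v 2.461 -3.174 -2.258
v 3.076 -2.986 -1.97
v 3.384 -2.427 -1.671
v -2.716 -0.465 2.765
v -1.629 -0.798 3.207
v -3.251 -2.362 2.653
v -2.164 -2.695 3.095
v -2.964 -2.119 3.813
v -2.634 -0.947 3.883
v -2.246 -2.213 1.977
v -1.916 -1.041 2.047
v -1.339 -1.878 2.72
v -1.783 -1.82 3.855
v -3.097 -1.34 2.005
v -3.541 -1.282 3.14
v -2.126 -0.465 2.996
v -2.754 -2.695 2.864
v -3.225 -2.356 3.286
v -2.586 -2.552 3.546
v -2.716 -0.553 3.393
v -2.077 -0.748 3.653
v -2.862 -1.525 4.009
v -2.803 -2.412 2.207
v -2.164 -2.607 2.467
v -2.294 -0.608 2.314
v -1.655 -0.804 2.574
v -2.018 -1.635 1.851
v -1.316 -1.296 2.97
v -1.63 -2.41 2.904
v -1.679 -2.127 2.247
v -1.485 -1.438 2.288
v -1.577 -1.262 3.637
v -1.891 -2.376 3.571
v -2.362 -2.038 3.993
v -2.167 -1.349 4.034
v -1.406 -1.896 3.351
v -2.989 -0.784 2.289
v -3.303 -1.898 2.223
v -2.713 -1.811 1.826
v -2.518 -1.122 1.867
v -3.25 -0.75 2.956
v -3.564 -1.864 2.89
v -3.395 -1.722 3.572
v -3.201 -1.033 3.613
v -3.474 -1.264 2.509
v 0.132 3.147 2.965
v 0.588 3.349 3.145
v -0.572 3.673 4.155
v 0.49 3.536 3.004
v 0.31 3.634 2.855
v 0.089 3.62 2.73
v -0.122 3.498 2.659
v -0.274 3.296 2.659
v -0.334 3.059 2.728
v -0.287 2.843 2.851
v -0.144 2.696 3.001
v 0.062 2.652 3.142
v 0.285 2.722 3.242
v 0.472 2.889 3.279
v 0.581 3.116 3.244
f 2 1 4
f 2 4 3
f 4 1 5
f 4 5 3
f 5 1 6
f 5 6 3
f 6 1 7
f 6 7 3
f 7 1 8
f 7 8 3
f 8 1 9
f 8 9 3
f 9 1 10
f 9 10 3
f 10 1 11
f 10 11 3
f 11 1 12
f 11 12 3
f 12 1 13
f 12 13 3
f 13 1 2
f 13 2 3
f 15 14 18
f 15 18 16
f 16 18 19
f 16 19 17
f 18 14 20
f 18 20 19
f 19 20 21
f 19 21 17
f 20 14 22
f 20 22 21
f 21 22 23
f 21 23 17
f 22 14 24
f 22 24 23
f 23 24 25
f 23 25 17
f 24 14 26
f 24 26 25
f 25 26 27
f 25 27 17
f 26 14 28
f 26 28 27
f 27 28 29
f 27 29 17
f 28 14 30
f 28 30 29
f 29 30 31
f 29 31 17
f 30 14 32
f 30 32 31
f 31 32 33
f 31 33 17
f 32 14 34
f 32 34 33
f 33 34 35
f 33 35 17
f 34 14 36
f 34 36 35
f 35 36 37
f 35 37 17
f 36 14 38
f 36 38 37
f 37 38 39
f 37 39 17
f 38 14 40
f 38 40 39
f 39 40 41
f 39 41 17
f 40 14 42
f 40 42 41
f 41 42 43
f 41 43 17
f 42 14 44
f 42 44 43
f 43 44 45
f 43 45 17
f 44 14 15
f 44 15 45
f 45 15 16
f 45 16 17
f 47 46 49
f 47 49 48
f 49 46 50
f 49 50 48
f 50 46 51
f 50 51 48
f 51 46 52
f 51 52 48
f 52 46 53
f 52 53 48
f 53 46 54
f 53 54 48
f 54 46 55
f 54 55 48
f 55 46 56
f 55 56 48
f 56 46 47
f 56 47 48
f 57 94 73
f 94 68 97
f 73 97 62
f 94 97 73
f 57 73 69
f 73 62 74
f 69 74 58
f 73 74 69
f 57 69 78
f 69 58 79
f 78 79 64
f 69 79 78
f 57 78 90
f 78 64 93
f 90 93 67
f 78 93 90
f 57 90 94
f 90 67 98
f 94 98 68
f 90 98 94
f 58 74 85
f 74 62 88
f 85 88 66
f 74 88 85
f 62 97 75
f 97 68 96
f 75 96 61
f 97 96 75
f 68 98 95
f 98 67 91
f 95 91 59
f 98 91 95
f 67 93 92
f 93 64 80
f 92 80 63
f 93 80 92
f 64 79 84
f 79 58 81
f 84 81 65
f 79 81 84
f 60 86 72
f 86 66 87
f 72 87 61
f 86 87 72
f 60 72 70
f 72 61 71
f 70 71 59
f 72 71 70
f 60 70 77
f 70 59 76
f 77 76 63
f 70 76 77
f 60 77 82
f 77 63 83
f 82 83 65
f 77 83 82
f 60 82 86
f 82 65 89
f 86 89 66
f 82 89 86
f 61 87 75
f 87 66 88
f 75 88 62
f 87 88 75
f 59 71 95
f 71 61 96
f 95 96 68
f 71 96 95
f 63 76 92
f 76 59 91
f 92 91 67
f 76 91 92
f 65 83 84
f 83 63 80
f 84 80 64
f 83 80 84
f 66 89 85
f 89 65 81
f 85 81 58
f 89 81 85
f 100 99 102
f 100 102 101
f 102 99 103
f 102 103 101
f 103 99 104
f 103 104 101
f 104 99 105
f 104 105 101
f 105 99 106
f 105 106 101
f 106 99 107
f 106 107 101
f 107 99 108
f 107 108 101
f 108 99 109
f 108 109 101
f 109 99 110
f 109 110 101
f 110 99 111
f 110 111 101
f 111 99 112
f 111 112 101
f 112 99 113
f 112 113 101
f 113 99 100
f 113 100 101



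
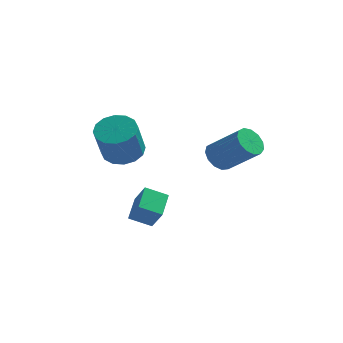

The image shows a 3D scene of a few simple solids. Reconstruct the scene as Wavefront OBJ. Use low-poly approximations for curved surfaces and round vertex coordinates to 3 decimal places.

v 2.218 1.747 -2.484
v 2.721 2.344 -2.821
v 4.265 1.849 -1.393
v 3.762 1.253 -1.056
v 2.47 2.559 -2.475
v 4.014 2.064 -1.047
v 2.139 2.517 -2.131
v 3.683 2.022 -0.704
v 1.833 2.23 -1.9
v 3.377 1.735 -0.472
v 1.649 1.79 -1.854
v 3.193 1.295 -0.426
v 1.646 1.337 -2.008
v 3.19 0.842 -0.58
v 1.825 1.014 -2.313
v 3.368 0.519 -0.885
v 2.128 0.924 -2.672
v 3.672 0.429 -1.245
v 2.46 1.095 -2.972
v 4.004 0.6 -1.544
v 2.715 1.474 -3.116
v 4.259 0.979 -1.689
v 2.813 1.939 -3.06
v 4.356 1.444 -1.633
v -2.07 0.665 -1.817
v -1.086 0.335 -1.878
v -1.265 -0.536 -0.064
v -2.25 -0.205 -0.003
v -1.056 0.818 -1.643
v -1.236 -0.052 0.171
v -1.298 1.261 -1.455
v -1.478 0.39 0.359
v -1.747 1.544 -1.364
v -1.926 0.673 0.45
v -2.283 1.591 -1.394
v -2.462 0.721 0.42
v -2.761 1.391 -1.537
v -2.94 0.52 0.277
v -3.055 0.996 -1.756
v -3.234 0.125 0.058
v -3.084 0.512 -1.991
v -3.264 -0.358 -0.177
v -2.842 0.07 -2.179
v -3.022 -0.801 -0.365
v -2.394 -0.213 -2.27
v -2.573 -1.084 -0.456
v -1.858 -0.261 -2.24
v -2.037 -1.131 -0.426
v -1.38 -0.06 -2.097
v -1.559 -0.931 -0.283
v -0.181 -2.574 -4.797
v -1.235 -2.707 -4.309
v -0.111 -1.271 -4.29
v -1.165 -1.405 -3.801
v 0.365 -3.015 -3.739
v -0.689 -3.149 -3.25
v 0.435 -1.713 -3.231
v -0.619 -1.846 -2.743
f 2 1 5
f 2 5 3
f 3 5 6
f 3 6 4
f 5 1 7
f 5 7 6
f 6 7 8
f 6 8 4
f 7 1 9
f 7 9 8
f 8 9 10
f 8 10 4
f 9 1 11
f 9 11 10
f 10 11 12
f 10 12 4
f 11 1 13
f 11 13 12
f 12 13 14
f 12 14 4
f 13 1 15
f 13 15 14
f 14 15 16
f 14 16 4
f 15 1 17
f 15 17 16
f 16 17 18
f 16 18 4
f 17 1 19
f 17 19 18
f 18 19 20
f 18 20 4
f 19 1 21
f 19 21 20
f 20 21 22
f 20 22 4
f 21 1 23
f 21 23 22
f 22 23 24
f 22 24 4
f 23 1 2
f 23 2 24
f 24 2 3
f 24 3 4
f 26 25 29
f 26 29 27
f 27 29 30
f 27 30 28
f 29 25 31
f 29 31 30
f 30 31 32
f 30 32 28
f 31 25 33
f 31 33 32
f 32 33 34
f 32 34 28
f 33 25 35
f 33 35 34
f 34 35 36
f 34 36 28
f 35 25 37
f 35 37 36
f 36 37 38
f 36 38 28
f 37 25 39
f 37 39 38
f 38 39 40
f 38 40 28
f 39 25 41
f 39 41 40
f 40 41 42
f 40 42 28
f 41 25 43
f 41 43 42
f 42 43 44
f 42 44 28
f 43 25 45
f 43 45 44
f 44 45 46
f 44 46 28
f 45 25 47
f 45 47 46
f 46 47 48
f 46 48 28
f 47 25 49
f 47 49 48
f 48 49 50
f 48 50 28
f 49 25 26
f 49 26 50
f 50 26 27
f 50 27 28
f 52 54 51
f 55 52 51
f 51 54 53
f 53 55 51
f 52 58 54
f 56 52 55
f 56 58 52
f 54 58 53
f 57 55 53
f 53 58 57
f 57 56 55
f 58 56 57



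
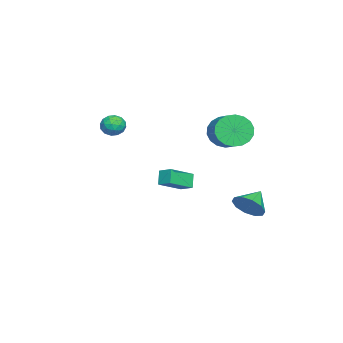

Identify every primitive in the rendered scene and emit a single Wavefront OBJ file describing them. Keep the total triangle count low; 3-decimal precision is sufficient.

v -1.662 3.353 -4.213
v -1.213 3.096 -3.369
v -2.778 3.787 -3.487
v -1.067 3.678 -3.492
v -1.148 4.135 -3.891
v -1.426 4.293 -4.412
v -1.794 4.092 -4.858
v -2.112 3.609 -5.057
v -2.258 3.028 -4.934
v -2.177 2.571 -4.535
v -1.899 2.412 -4.013
v -1.531 2.613 -3.568
v -0.694 -3.187 0.991
v -0.037 -3.082 1.306
v -0.843 -4.178 1.634
v -0.186 -4.073 1.949
v -0.743 -3.617 2.101
v -0.652 -3.005 1.703
v -0.228 -4.255 1.237
v -0.137 -3.643 0.839
v 0.251 -3.742 1.457
v -0.068 -3.348 1.991
v -0.812 -3.912 0.949
v -1.131 -3.518 1.483
v -0.353 -3.047 1.092
v -0.527 -4.213 1.848
v -0.855 -3.945 1.937
v -0.469 -3.883 2.122
v -0.714 -3.002 1.326
v -0.328 -2.94 1.51
v -0.743 -3.255 1.978
v -0.552 -4.32 1.43
v -0.166 -4.258 1.614
v -0.411 -3.377 0.818
v -0.025 -3.315 1.003
v -0.137 -4.005 0.962
v 0.203 -3.373 1.366
v 0.116 -3.956 1.744
v 0.091 -4.063 1.325
v 0.144 -3.703 1.092
v 0.016 -3.142 1.68
v -0.072 -3.724 2.058
v -0.399 -3.457 2.147
v -0.345 -3.097 1.913
v 0.185 -3.53 1.769
v -0.808 -3.536 0.882
v -0.896 -4.118 1.26
v -0.535 -4.163 1.027
v -0.481 -3.803 0.793
v -0.996 -3.304 1.196
v -1.083 -3.887 1.574
v -1.024 -3.557 1.848
v -0.971 -3.197 1.615
v -1.065 -3.73 1.171
v 2.967 -0.269 -0.213
v 3.302 0.419 0.083
v 1.793 0.602 -0.911
v 2.127 1.29 -0.614
v 3.473 -0.19 -0.966
v 3.807 0.498 -0.669
v 2.298 0.681 -1.663
v 2.633 1.369 -1.367
v 0.542 2.614 1.887
v 1.115 2.256 1.096
v 2.29 2.928 1.643
v 1.718 3.286 2.433
v 0.959 2.661 0.935
v 2.134 3.332 1.482
v 0.72 3.056 0.962
v 1.895 3.728 1.509
v 0.446 3.364 1.173
v 1.621 4.036 1.72
v 0.191 3.524 1.525
v 1.366 4.195 2.072
v 0.006 3.503 1.948
v 1.181 4.175 2.495
v -0.073 3.306 2.36
v 1.102 3.978 2.907
v -0.03 2.972 2.677
v 1.145 3.644 3.224
v 0.126 2.568 2.838
v 1.301 3.239 3.385
v 0.365 2.172 2.811
v 1.54 2.844 3.358
v 0.639 1.864 2.6
v 1.814 2.536 3.147
v 0.894 1.705 2.248
v 2.069 2.376 2.795
v 1.079 1.725 1.825
v 2.254 2.397 2.372
v 1.158 1.922 1.413
v 2.333 2.594 1.96
f 2 1 4
f 2 4 3
f 4 1 5
f 4 5 3
f 5 1 6
f 5 6 3
f 6 1 7
f 6 7 3
f 7 1 8
f 7 8 3
f 8 1 9
f 8 9 3
f 9 1 10
f 9 10 3
f 10 1 11
f 10 11 3
f 11 1 12
f 11 12 3
f 12 1 2
f 12 2 3
f 13 50 29
f 50 24 53
f 29 53 18
f 50 53 29
f 13 29 25
f 29 18 30
f 25 30 14
f 29 30 25
f 13 25 34
f 25 14 35
f 34 35 20
f 25 35 34
f 13 34 46
f 34 20 49
f 46 49 23
f 34 49 46
f 13 46 50
f 46 23 54
f 50 54 24
f 46 54 50
f 14 30 41
f 30 18 44
f 41 44 22
f 30 44 41
f 18 53 31
f 53 24 52
f 31 52 17
f 53 52 31
f 24 54 51
f 54 23 47
f 51 47 15
f 54 47 51
f 23 49 48
f 49 20 36
f 48 36 19
f 49 36 48
f 20 35 40
f 35 14 37
f 40 37 21
f 35 37 40
f 16 42 28
f 42 22 43
f 28 43 17
f 42 43 28
f 16 28 26
f 28 17 27
f 26 27 15
f 28 27 26
f 16 26 33
f 26 15 32
f 33 32 19
f 26 32 33
f 16 33 38
f 33 19 39
f 38 39 21
f 33 39 38
f 16 38 42
f 38 21 45
f 42 45 22
f 38 45 42
f 17 43 31
f 43 22 44
f 31 44 18
f 43 44 31
f 15 27 51
f 27 17 52
f 51 52 24
f 27 52 51
f 19 32 48
f 32 15 47
f 48 47 23
f 32 47 48
f 21 39 40
f 39 19 36
f 40 36 20
f 39 36 40
f 22 45 41
f 45 21 37
f 41 37 14
f 45 37 41
f 56 58 55
f 59 56 55
f 55 58 57
f 57 59 55
f 56 62 58
f 60 56 59
f 60 62 56
f 58 62 57
f 61 59 57
f 57 62 61
f 61 60 59
f 62 60 61
f 64 63 67
f 64 67 65
f 65 67 68
f 65 68 66
f 67 63 69
f 67 69 68
f 68 69 70
f 68 70 66
f 69 63 71
f 69 71 70
f 70 71 72
f 70 72 66
f 71 63 73
f 71 73 72
f 72 73 74
f 72 74 66
f 73 63 75
f 73 75 74
f 74 75 76
f 74 76 66
f 75 63 77
f 75 77 76
f 76 77 78
f 76 78 66
f 77 63 79
f 77 79 78
f 78 79 80
f 78 80 66
f 79 63 81
f 79 81 80
f 80 81 82
f 80 82 66
f 81 63 83
f 81 83 82
f 82 83 84
f 82 84 66
f 83 63 85
f 83 85 84
f 84 85 86
f 84 86 66
f 85 63 87
f 85 87 86
f 86 87 88
f 86 88 66
f 87 63 89
f 87 89 88
f 88 89 90
f 88 90 66
f 89 63 91
f 89 91 90
f 90 91 92
f 90 92 66
f 91 63 64
f 91 64 92
f 92 64 65
f 92 65 66



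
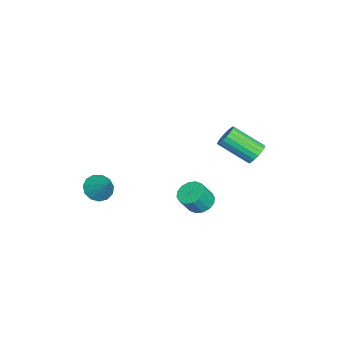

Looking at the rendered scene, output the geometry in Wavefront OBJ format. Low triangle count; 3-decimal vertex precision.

v -1.615 4.777 -3.284
v -1.011 4.571 -3.454
v -1.242 3.017 -2.386
v -1.845 3.223 -2.216
v -0.96 4.73 -3.212
v -1.191 3.175 -2.144
v -1.039 4.898 -2.984
v -1.27 3.344 -1.916
v -1.232 5.042 -2.816
v -1.463 3.488 -1.748
v -1.501 5.134 -2.74
v -1.731 3.579 -1.672
v -1.792 5.155 -2.773
v -2.022 3.6 -1.705
v -2.048 5.101 -2.906
v -2.279 3.547 -1.838
v -2.218 4.983 -3.114
v -2.449 3.429 -2.046
v -2.269 4.825 -3.356
v -2.5 3.27 -2.288
v -2.19 4.656 -3.584
v -2.421 3.102 -2.516
v -1.997 4.512 -3.752
v -2.228 2.958 -2.684
v -1.729 4.421 -3.828
v -1.959 2.866 -2.76
v -1.438 4.4 -3.795
v -1.668 2.845 -2.727
v -1.181 4.453 -3.662
v -1.412 2.899 -2.594
v 3.343 -2.039 -2.84
v 3.88 -1.924 -3.38
v 4.157 -1.341 -1.88
v 3.612 -1.584 -3.4
v 3.259 -1.388 -3.242
v 2.932 -1.398 -2.957
v 2.735 -1.612 -2.635
v 2.732 -1.962 -2.378
v 2.922 -2.336 -2.268
v 3.246 -2.616 -2.339
v 3.6 -2.712 -2.57
v 3.873 -2.595 -2.886
v 3.977 -2.301 -3.188
v 3.308 2.703 -3.36
v 3.961 2.873 -3.582
v 4.385 2.446 -2.662
v 3.732 2.277 -2.44
v 3.845 3.166 -3.393
v 4.269 2.739 -2.473
v 3.586 3.336 -3.196
v 4.01 2.909 -2.275
v 3.252 3.335 -3.042
v 3.676 2.909 -2.121
v 2.933 3.166 -2.974
v 3.357 2.739 -2.053
v 2.715 2.873 -3.009
v 3.139 2.446 -2.088
v 2.655 2.534 -3.138
v 3.079 2.107 -2.218
v 2.771 2.241 -3.327
v 3.195 1.814 -2.407
v 3.03 2.071 -3.525
v 3.454 1.644 -2.604
v 3.364 2.071 -3.679
v 3.788 1.645 -2.758
v 3.683 2.241 -3.747
v 4.107 1.814 -2.826
v 3.901 2.534 -3.712
v 4.325 2.107 -2.791
f 2 1 5
f 2 5 3
f 3 5 6
f 3 6 4
f 5 1 7
f 5 7 6
f 6 7 8
f 6 8 4
f 7 1 9
f 7 9 8
f 8 9 10
f 8 10 4
f 9 1 11
f 9 11 10
f 10 11 12
f 10 12 4
f 11 1 13
f 11 13 12
f 12 13 14
f 12 14 4
f 13 1 15
f 13 15 14
f 14 15 16
f 14 16 4
f 15 1 17
f 15 17 16
f 16 17 18
f 16 18 4
f 17 1 19
f 17 19 18
f 18 19 20
f 18 20 4
f 19 1 21
f 19 21 20
f 20 21 22
f 20 22 4
f 21 1 23
f 21 23 22
f 22 23 24
f 22 24 4
f 23 1 25
f 23 25 24
f 24 25 26
f 24 26 4
f 25 1 27
f 25 27 26
f 26 27 28
f 26 28 4
f 27 1 29
f 27 29 28
f 28 29 30
f 28 30 4
f 29 1 2
f 29 2 30
f 30 2 3
f 30 3 4
f 32 31 34
f 32 34 33
f 34 31 35
f 34 35 33
f 35 31 36
f 35 36 33
f 36 31 37
f 36 37 33
f 37 31 38
f 37 38 33
f 38 31 39
f 38 39 33
f 39 31 40
f 39 40 33
f 40 31 41
f 40 41 33
f 41 31 42
f 41 42 33
f 42 31 43
f 42 43 33
f 43 31 32
f 43 32 33
f 45 44 48
f 45 48 46
f 46 48 49
f 46 49 47
f 48 44 50
f 48 50 49
f 49 50 51
f 49 51 47
f 50 44 52
f 50 52 51
f 51 52 53
f 51 53 47
f 52 44 54
f 52 54 53
f 53 54 55
f 53 55 47
f 54 44 56
f 54 56 55
f 55 56 57
f 55 57 47
f 56 44 58
f 56 58 57
f 57 58 59
f 57 59 47
f 58 44 60
f 58 60 59
f 59 60 61
f 59 61 47
f 60 44 62
f 60 62 61
f 61 62 63
f 61 63 47
f 62 44 64
f 62 64 63
f 63 64 65
f 63 65 47
f 64 44 66
f 64 66 65
f 65 66 67
f 65 67 47
f 66 44 68
f 66 68 67
f 67 68 69
f 67 69 47
f 68 44 45
f 68 45 69
f 69 45 46
f 69 46 47



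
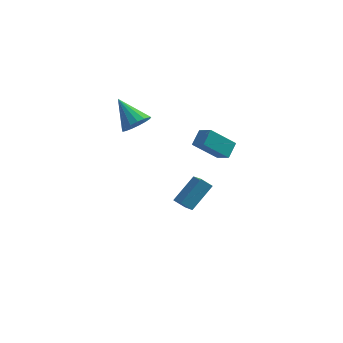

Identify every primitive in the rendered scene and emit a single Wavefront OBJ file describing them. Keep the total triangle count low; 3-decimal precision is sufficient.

v -1.193 0.1 -4.516
v -0.684 -1.11 -3.73
v -0.105 1.338 -3.314
v 0.403 0.127 -2.528
v -0.523 0.033 -5.052
v -0.015 -1.178 -4.266
v 0.564 1.27 -3.85
v 1.073 0.06 -3.064
v 0.079 -3.44 3.283
v 0.74 -4.092 3.835
v 0.428 -2.597 3.862
v 1.088 -3.249 4.414
v 1.452 -3.131 2.006
v 2.112 -3.783 2.558
v 1.8 -2.288 2.585
v 2.461 -2.94 3.137
v -3.187 -0.869 2.858
v -2.721 -1.21 3.612
v -4.333 0.309 4.102
v -2.478 -0.846 3.49
v -2.398 -0.486 3.223
v -2.499 -0.214 2.873
v -2.757 -0.092 2.519
v -3.114 -0.148 2.243
v -3.488 -0.369 2.108
v -3.793 -0.704 2.145
v -3.959 -1.077 2.345
v -3.948 -1.403 2.663
v -3.763 -1.605 3.025
v -3.446 -1.639 3.349
v -3.07 -1.497 3.561
f 2 4 1
f 5 2 1
f 1 4 3
f 3 5 1
f 2 8 4
f 6 2 5
f 6 8 2
f 4 8 3
f 7 5 3
f 3 8 7
f 7 6 5
f 8 6 7
f 10 12 9
f 13 10 9
f 9 12 11
f 11 13 9
f 10 16 12
f 14 10 13
f 14 16 10
f 12 16 11
f 15 13 11
f 11 16 15
f 15 14 13
f 16 14 15
f 18 17 20
f 18 20 19
f 20 17 21
f 20 21 19
f 21 17 22
f 21 22 19
f 22 17 23
f 22 23 19
f 23 17 24
f 23 24 19
f 24 17 25
f 24 25 19
f 25 17 26
f 25 26 19
f 26 17 27
f 26 27 19
f 27 17 28
f 27 28 19
f 28 17 29
f 28 29 19
f 29 17 30
f 29 30 19
f 30 17 31
f 30 31 19
f 31 17 18
f 31 18 19



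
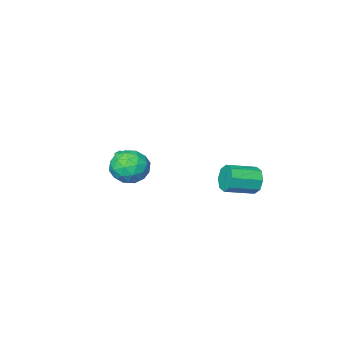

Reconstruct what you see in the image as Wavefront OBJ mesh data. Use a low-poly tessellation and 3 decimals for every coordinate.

v 1.925 0.426 0.375
v 2.498 0.02 1.17
v 1.275 1.054 1.165
v 2.813 0.709 0.88
v 2.608 1.233 0.295
v 2.002 1.283 -0.243
v 1.352 0.831 -0.419
v 1.037 0.142 -0.129
v 1.242 -0.381 0.456
v 1.847 -0.432 0.994
v -4.878 3.77 -1.634
v -4.54 4.149 -2.484
v -2.703 3.649 -1.976
v -3.042 3.27 -1.126
v -4.556 4.66 -1.924
v -2.719 4.16 -1.416
v -4.76 4.649 -1.195
v -2.924 4.149 -0.687
v -5.034 4.124 -0.723
v -3.198 3.624 -0.215
v -5.217 3.391 -0.784
v -3.38 2.891 -0.276
v -5.201 2.88 -1.344
v -3.364 2.38 -0.836
v -4.996 2.891 -2.073
v -3.16 2.391 -1.565
v -4.722 3.416 -2.545
v -2.886 2.916 -2.037
v 3.138 4.097 1.665
v 3.72 3.454 2.567
v 2.88 2.386 0.613
v 3.462 1.743 1.515
v 2.334 2.24 1.73
v 2.493 3.297 2.38
v 4.107 2.543 0.8
v 4.266 3.6 1.45
v 4.319 2.494 2.033
v 3.224 2.307 2.607
v 3.376 3.533 0.573
v 2.281 3.346 1.147
v 3.452 3.926 2.208
v 3.148 1.914 0.972
v 2.485 2.206 1.098
v 2.827 1.829 1.628
v 2.731 3.833 2.098
v 3.073 3.456 2.628
v 2.258 2.742 2.136
v 3.527 2.384 0.552
v 3.869 2.007 1.082
v 3.773 4.011 1.552
v 4.115 3.634 2.082
v 4.342 3.098 1.044
v 4.146 2.984 2.424
v 3.994 1.978 1.806
v 4.373 2.448 1.386
v 4.467 3.07 1.768
v 3.502 2.873 2.762
v 3.35 1.868 2.144
v 2.687 2.16 2.27
v 2.781 2.781 2.652
v 3.854 2.309 2.448
v 3.25 3.972 1.036
v 3.098 2.967 0.418
v 3.819 3.059 0.528
v 3.913 3.68 0.91
v 2.606 3.862 1.374
v 2.454 2.856 0.756
v 2.133 2.77 1.412
v 2.227 3.392 1.794
v 2.746 3.531 0.732
f 2 1 4
f 2 4 3
f 4 1 5
f 4 5 3
f 5 1 6
f 5 6 3
f 6 1 7
f 6 7 3
f 7 1 8
f 7 8 3
f 8 1 9
f 8 9 3
f 9 1 10
f 9 10 3
f 10 1 2
f 10 2 3
f 12 11 15
f 12 15 13
f 13 15 16
f 13 16 14
f 15 11 17
f 15 17 16
f 16 17 18
f 16 18 14
f 17 11 19
f 17 19 18
f 18 19 20
f 18 20 14
f 19 11 21
f 19 21 20
f 20 21 22
f 20 22 14
f 21 11 23
f 21 23 22
f 22 23 24
f 22 24 14
f 23 11 25
f 23 25 24
f 24 25 26
f 24 26 14
f 25 11 27
f 25 27 26
f 26 27 28
f 26 28 14
f 27 11 12
f 27 12 28
f 28 12 13
f 28 13 14
f 29 66 45
f 66 40 69
f 45 69 34
f 66 69 45
f 29 45 41
f 45 34 46
f 41 46 30
f 45 46 41
f 29 41 50
f 41 30 51
f 50 51 36
f 41 51 50
f 29 50 62
f 50 36 65
f 62 65 39
f 50 65 62
f 29 62 66
f 62 39 70
f 66 70 40
f 62 70 66
f 30 46 57
f 46 34 60
f 57 60 38
f 46 60 57
f 34 69 47
f 69 40 68
f 47 68 33
f 69 68 47
f 40 70 67
f 70 39 63
f 67 63 31
f 70 63 67
f 39 65 64
f 65 36 52
f 64 52 35
f 65 52 64
f 36 51 56
f 51 30 53
f 56 53 37
f 51 53 56
f 32 58 44
f 58 38 59
f 44 59 33
f 58 59 44
f 32 44 42
f 44 33 43
f 42 43 31
f 44 43 42
f 32 42 49
f 42 31 48
f 49 48 35
f 42 48 49
f 32 49 54
f 49 35 55
f 54 55 37
f 49 55 54
f 32 54 58
f 54 37 61
f 58 61 38
f 54 61 58
f 33 59 47
f 59 38 60
f 47 60 34
f 59 60 47
f 31 43 67
f 43 33 68
f 67 68 40
f 43 68 67
f 35 48 64
f 48 31 63
f 64 63 39
f 48 63 64
f 37 55 56
f 55 35 52
f 56 52 36
f 55 52 56
f 38 61 57
f 61 37 53
f 57 53 30
f 61 53 57



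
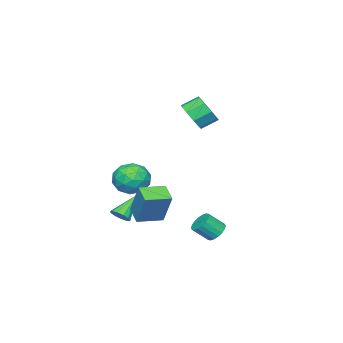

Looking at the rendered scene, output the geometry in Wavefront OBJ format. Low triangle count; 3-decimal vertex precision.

v 3.826 -1.109 -2.409
v 4.183 -0.335 -0.666
v 2.678 -0.351 -2.511
v 3.034 0.423 -0.768
v 4.386 -0.323 -2.872
v 4.742 0.451 -1.129
v 3.237 0.435 -2.974
v 3.594 1.209 -1.231
v 1.995 2.682 -3.659
v 2.504 2.691 -4.03
v 3.054 2.107 -3.292
v 2.545 2.098 -2.921
v 2.538 2.921 -3.873
v 3.087 2.337 -3.135
v 2.463 3.104 -3.674
v 3.013 2.52 -2.935
v 2.296 3.203 -3.472
v 2.846 2.619 -2.733
v 2.07 3.198 -3.306
v 2.619 2.615 -2.568
v 1.829 3.092 -3.211
v 2.378 2.508 -2.472
v 1.62 2.904 -3.205
v 2.17 2.321 -2.466
v 1.486 2.673 -3.288
v 2.036 2.089 -2.55
v 1.453 2.443 -3.445
v 2.002 1.859 -2.707
v 1.527 2.26 -3.645
v 2.077 1.676 -2.906
v 1.694 2.161 -3.847
v 2.244 1.577 -3.108
v 1.921 2.165 -4.012
v 2.47 1.582 -3.274
v 2.162 2.272 -4.108
v 2.711 1.688 -3.369
v 2.37 2.459 -4.114
v 2.92 1.876 -3.375
v -0.217 -0.351 2.715
v 0.189 -0.622 3.482
v -0.436 0 4.033
v -0.843 0.271 3.265
v 0.482 -0.124 3.251
v -0.144 0.499 3.802
v 0.447 0.268 2.769
v -0.178 0.891 3.32
v 0.101 0.371 2.261
v -0.524 0.993 2.812
v -0.393 0.135 1.966
v -1.019 0.757 2.517
v -0.806 -0.328 2.021
v -1.431 0.294 2.571
v -0.943 -0.802 2.4
v -1.568 -0.18 2.951
v -0.74 -1.065 2.927
v -1.366 -0.443 3.478
v -0.293 -0.994 3.354
v -0.919 -0.372 3.905
v 3.245 -2.148 -3.33
v 3.638 -2.018 -2.923
v 2.075 -1.992 -2.25
v 3.55 -1.735 -3.06
v 3.365 -1.583 -3.282
v 3.142 -1.61 -3.52
v 2.952 -1.809 -3.697
v 2.855 -2.115 -3.758
v 2.882 -2.432 -3.682
v 3.024 -2.659 -3.495
v 3.237 -2.724 -3.255
v 3.452 -2.606 -3.039
v 3.601 -2.343 -2.915
v 1.309 -1.992 -0.831
v 1.98 -1.243 -1.101
v 2.48 -3.157 -1.159
v 3.151 -2.408 -1.429
v 2.861 -2.514 -0.435
v 2.137 -1.794 -0.232
v 2.323 -2.606 -2.028
v 1.599 -1.886 -1.825
v 2.606 -1.622 -1.841
v 2.939 -1.565 -0.856
v 1.521 -2.835 -1.404
v 1.854 -2.778 -0.419
v 1.542 -1.515 -0.937
v 2.918 -2.885 -1.323
v 2.748 -2.947 -0.738
v 3.142 -2.507 -0.897
v 1.634 -1.839 -0.427
v 2.028 -1.399 -0.585
v 2.546 -2.146 -0.193
v 2.432 -3.001 -1.675
v 2.826 -2.561 -1.833
v 1.318 -1.893 -1.363
v 1.712 -1.453 -1.522
v 1.914 -2.254 -2.067
v 2.304 -1.298 -1.53
v 2.992 -1.983 -1.723
v 2.506 -2.099 -2.075
v 2.08 -1.676 -1.956
v 2.499 -1.264 -0.952
v 3.188 -1.949 -1.144
v 3.017 -2.012 -0.56
v 2.592 -1.588 -0.441
v 2.868 -1.487 -1.386
v 1.272 -2.451 -1.116
v 1.961 -3.136 -1.308
v 1.868 -2.812 -1.819
v 1.443 -2.388 -1.7
v 1.468 -2.417 -0.537
v 2.156 -3.102 -0.73
v 2.38 -2.724 -0.304
v 1.954 -2.301 -0.185
v 1.592 -2.913 -0.874
f 2 4 1
f 5 2 1
f 1 4 3
f 3 5 1
f 2 8 4
f 6 2 5
f 6 8 2
f 4 8 3
f 7 5 3
f 3 8 7
f 7 6 5
f 8 6 7
f 10 9 13
f 10 13 11
f 11 13 14
f 11 14 12
f 13 9 15
f 13 15 14
f 14 15 16
f 14 16 12
f 15 9 17
f 15 17 16
f 16 17 18
f 16 18 12
f 17 9 19
f 17 19 18
f 18 19 20
f 18 20 12
f 19 9 21
f 19 21 20
f 20 21 22
f 20 22 12
f 21 9 23
f 21 23 22
f 22 23 24
f 22 24 12
f 23 9 25
f 23 25 24
f 24 25 26
f 24 26 12
f 25 9 27
f 25 27 26
f 26 27 28
f 26 28 12
f 27 9 29
f 27 29 28
f 28 29 30
f 28 30 12
f 29 9 31
f 29 31 30
f 30 31 32
f 30 32 12
f 31 9 33
f 31 33 32
f 32 33 34
f 32 34 12
f 33 9 35
f 33 35 34
f 34 35 36
f 34 36 12
f 35 9 37
f 35 37 36
f 36 37 38
f 36 38 12
f 37 9 10
f 37 10 38
f 38 10 11
f 38 11 12
f 40 39 43
f 40 43 41
f 41 43 44
f 41 44 42
f 43 39 45
f 43 45 44
f 44 45 46
f 44 46 42
f 45 39 47
f 45 47 46
f 46 47 48
f 46 48 42
f 47 39 49
f 47 49 48
f 48 49 50
f 48 50 42
f 49 39 51
f 49 51 50
f 50 51 52
f 50 52 42
f 51 39 53
f 51 53 52
f 52 53 54
f 52 54 42
f 53 39 55
f 53 55 54
f 54 55 56
f 54 56 42
f 55 39 57
f 55 57 56
f 56 57 58
f 56 58 42
f 57 39 40
f 57 40 58
f 58 40 41
f 58 41 42
f 60 59 62
f 60 62 61
f 62 59 63
f 62 63 61
f 63 59 64
f 63 64 61
f 64 59 65
f 64 65 61
f 65 59 66
f 65 66 61
f 66 59 67
f 66 67 61
f 67 59 68
f 67 68 61
f 68 59 69
f 68 69 61
f 69 59 70
f 69 70 61
f 70 59 71
f 70 71 61
f 71 59 60
f 71 60 61
f 72 109 88
f 109 83 112
f 88 112 77
f 109 112 88
f 72 88 84
f 88 77 89
f 84 89 73
f 88 89 84
f 72 84 93
f 84 73 94
f 93 94 79
f 84 94 93
f 72 93 105
f 93 79 108
f 105 108 82
f 93 108 105
f 72 105 109
f 105 82 113
f 109 113 83
f 105 113 109
f 73 89 100
f 89 77 103
f 100 103 81
f 89 103 100
f 77 112 90
f 112 83 111
f 90 111 76
f 112 111 90
f 83 113 110
f 113 82 106
f 110 106 74
f 113 106 110
f 82 108 107
f 108 79 95
f 107 95 78
f 108 95 107
f 79 94 99
f 94 73 96
f 99 96 80
f 94 96 99
f 75 101 87
f 101 81 102
f 87 102 76
f 101 102 87
f 75 87 85
f 87 76 86
f 85 86 74
f 87 86 85
f 75 85 92
f 85 74 91
f 92 91 78
f 85 91 92
f 75 92 97
f 92 78 98
f 97 98 80
f 92 98 97
f 75 97 101
f 97 80 104
f 101 104 81
f 97 104 101
f 76 102 90
f 102 81 103
f 90 103 77
f 102 103 90
f 74 86 110
f 86 76 111
f 110 111 83
f 86 111 110
f 78 91 107
f 91 74 106
f 107 106 82
f 91 106 107
f 80 98 99
f 98 78 95
f 99 95 79
f 98 95 99
f 81 104 100
f 104 80 96
f 100 96 73
f 104 96 100



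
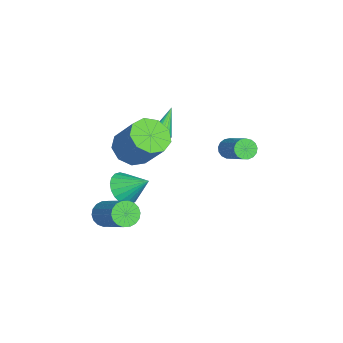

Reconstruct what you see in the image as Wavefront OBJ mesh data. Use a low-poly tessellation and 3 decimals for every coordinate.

v 2.431 -2.258 -1.544
v 2.919 -2.322 -2.056
v 4.278 -1.286 -0.887
v 3.789 -1.222 -0.376
v 2.775 -2.05 -2.129
v 4.134 -1.015 -0.96
v 2.563 -1.819 -2.087
v 3.922 -0.784 -0.918
v 2.325 -1.676 -1.937
v 3.684 -0.64 -0.768
v 2.108 -1.647 -1.71
v 3.467 -0.612 -0.541
v 1.954 -1.74 -1.449
v 3.313 -0.704 -0.281
v 1.895 -1.935 -1.208
v 3.254 -0.899 -0.039
v 1.942 -2.194 -1.033
v 3.301 -1.158 0.136
v 2.086 -2.465 -0.96
v 3.445 -1.43 0.209
v 2.298 -2.696 -1.002
v 3.657 -1.661 0.167
v 2.536 -2.84 -1.152
v 3.895 -1.804 0.017
v 2.753 -2.868 -1.379
v 4.112 -1.833 -0.21
v 2.907 -2.776 -1.639
v 4.266 -1.74 -0.471
v 2.966 -2.581 -1.881
v 4.325 -1.545 -0.712
v 1.273 -1.152 2.17
v 2.127 -1.691 2.02
v 2.96 -0.787 3.521
v 2.107 -0.248 3.67
v 2.15 -1.099 1.651
v 2.983 -0.195 3.152
v 1.763 -0.532 1.524
v 2.597 0.372 3.025
v 1.147 -0.256 1.7
v 1.98 0.648 3.2
v 0.59 -0.398 2.095
v 1.424 0.506 3.596
v 0.353 -0.894 2.525
v 1.186 0.01 4.026
v 0.546 -1.51 2.789
v 1.38 -0.606 4.29
v 1.08 -1.959 2.763
v 1.913 -1.055 4.264
v 1.704 -2.03 2.46
v 2.537 -1.126 3.96
v -1.731 -0.1 0.909
v -1.439 -0.213 1.312
v -2.989 0.3 1.931
v -1.398 -0.02 1.287
v -1.408 0.161 1.204
v -1.466 0.302 1.077
v -1.565 0.382 0.923
v -1.69 0.388 0.768
v -1.82 0.32 0.634
v -1.937 0.188 0.542
v -2.023 0.012 0.506
v -2.064 -0.181 0.531
v -2.054 -0.362 0.613
v -1.996 -0.503 0.741
v -1.897 -0.583 0.894
v -1.772 -0.589 1.049
v -1.642 -0.521 1.183
v -1.525 -0.389 1.275
v -1.231 3.102 0.47
v -0.845 2.982 0.054
v 0.476 3.759 1.053
v 0.091 3.878 1.47
v -0.941 3.233 -0.015
v 0.38 4.01 0.985
v -1.103 3.454 0.028
v 0.218 4.231 1.028
v -1.295 3.595 0.172
v 0.027 4.372 1.172
v -1.471 3.622 0.384
v -0.15 4.399 1.384
v -1.593 3.53 0.616
v -0.272 4.307 1.616
v -1.632 3.34 0.815
v -0.31 4.117 1.814
v -1.578 3.095 0.934
v -0.257 3.872 1.934
v -1.445 2.852 0.948
v -0.124 3.629 1.947
v -1.263 2.666 0.852
v 0.058 3.443 1.851
v -1.074 2.58 0.668
v 0.248 3.356 1.668
v -0.92 2.613 0.439
v 0.401 3.39 1.439
v -0.838 2.758 0.217
v 0.484 3.535 1.217
v -1.052 -1.79 -2.514
v -0.515 -1.423 -3.221
v -0.648 -0.59 -1.586
v -0.869 -1.252 -3.288
v -1.255 -1.174 -3.222
v -1.605 -1.202 -3.033
v -1.86 -1.332 -2.755
v -1.975 -1.541 -2.435
v -1.931 -1.793 -2.129
v -1.734 -2.045 -1.889
v -1.419 -2.252 -1.758
v -1.041 -2.38 -1.757
v -0.665 -2.405 -1.887
v -0.355 -2.325 -2.126
v -0.166 -2.151 -2.432
v -0.13 -1.916 -2.752
v -0.253 -1.658 -3.031
f 2 1 5
f 2 5 3
f 3 5 6
f 3 6 4
f 5 1 7
f 5 7 6
f 6 7 8
f 6 8 4
f 7 1 9
f 7 9 8
f 8 9 10
f 8 10 4
f 9 1 11
f 9 11 10
f 10 11 12
f 10 12 4
f 11 1 13
f 11 13 12
f 12 13 14
f 12 14 4
f 13 1 15
f 13 15 14
f 14 15 16
f 14 16 4
f 15 1 17
f 15 17 16
f 16 17 18
f 16 18 4
f 17 1 19
f 17 19 18
f 18 19 20
f 18 20 4
f 19 1 21
f 19 21 20
f 20 21 22
f 20 22 4
f 21 1 23
f 21 23 22
f 22 23 24
f 22 24 4
f 23 1 25
f 23 25 24
f 24 25 26
f 24 26 4
f 25 1 27
f 25 27 26
f 26 27 28
f 26 28 4
f 27 1 29
f 27 29 28
f 28 29 30
f 28 30 4
f 29 1 2
f 29 2 30
f 30 2 3
f 30 3 4
f 32 31 35
f 32 35 33
f 33 35 36
f 33 36 34
f 35 31 37
f 35 37 36
f 36 37 38
f 36 38 34
f 37 31 39
f 37 39 38
f 38 39 40
f 38 40 34
f 39 31 41
f 39 41 40
f 40 41 42
f 40 42 34
f 41 31 43
f 41 43 42
f 42 43 44
f 42 44 34
f 43 31 45
f 43 45 44
f 44 45 46
f 44 46 34
f 45 31 47
f 45 47 46
f 46 47 48
f 46 48 34
f 47 31 49
f 47 49 48
f 48 49 50
f 48 50 34
f 49 31 32
f 49 32 50
f 50 32 33
f 50 33 34
f 52 51 54
f 52 54 53
f 54 51 55
f 54 55 53
f 55 51 56
f 55 56 53
f 56 51 57
f 56 57 53
f 57 51 58
f 57 58 53
f 58 51 59
f 58 59 53
f 59 51 60
f 59 60 53
f 60 51 61
f 60 61 53
f 61 51 62
f 61 62 53
f 62 51 63
f 62 63 53
f 63 51 64
f 63 64 53
f 64 51 65
f 64 65 53
f 65 51 66
f 65 66 53
f 66 51 67
f 66 67 53
f 67 51 68
f 67 68 53
f 68 51 52
f 68 52 53
f 70 69 73
f 70 73 71
f 71 73 74
f 71 74 72
f 73 69 75
f 73 75 74
f 74 75 76
f 74 76 72
f 75 69 77
f 75 77 76
f 76 77 78
f 76 78 72
f 77 69 79
f 77 79 78
f 78 79 80
f 78 80 72
f 79 69 81
f 79 81 80
f 80 81 82
f 80 82 72
f 81 69 83
f 81 83 82
f 82 83 84
f 82 84 72
f 83 69 85
f 83 85 84
f 84 85 86
f 84 86 72
f 85 69 87
f 85 87 86
f 86 87 88
f 86 88 72
f 87 69 89
f 87 89 88
f 88 89 90
f 88 90 72
f 89 69 91
f 89 91 90
f 90 91 92
f 90 92 72
f 91 69 93
f 91 93 92
f 92 93 94
f 92 94 72
f 93 69 95
f 93 95 94
f 94 95 96
f 94 96 72
f 95 69 70
f 95 70 96
f 96 70 71
f 96 71 72
f 98 97 100
f 98 100 99
f 100 97 101
f 100 101 99
f 101 97 102
f 101 102 99
f 102 97 103
f 102 103 99
f 103 97 104
f 103 104 99
f 104 97 105
f 104 105 99
f 105 97 106
f 105 106 99
f 106 97 107
f 106 107 99
f 107 97 108
f 107 108 99
f 108 97 109
f 108 109 99
f 109 97 110
f 109 110 99
f 110 97 111
f 110 111 99
f 111 97 112
f 111 112 99
f 112 97 113
f 112 113 99
f 113 97 98
f 113 98 99

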